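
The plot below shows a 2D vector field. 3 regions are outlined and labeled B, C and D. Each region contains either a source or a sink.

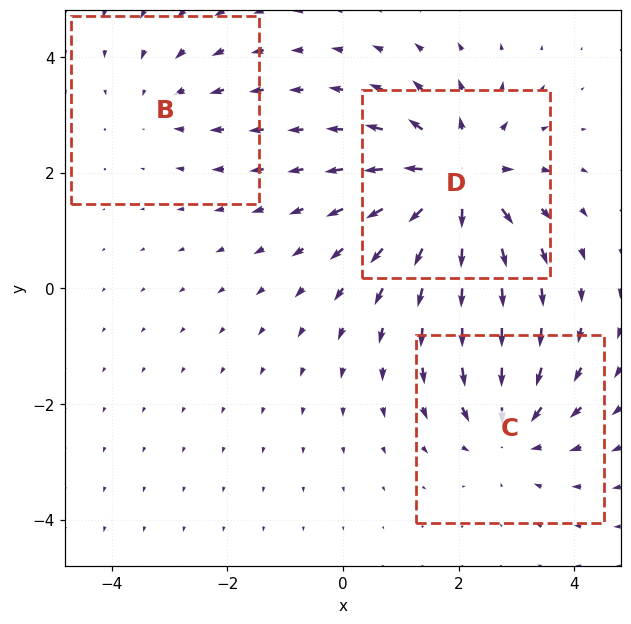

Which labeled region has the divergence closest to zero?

Divergence at each region's feature centre — B: about -2, C: about -3, D: about +5. Region B is closest to zero.

B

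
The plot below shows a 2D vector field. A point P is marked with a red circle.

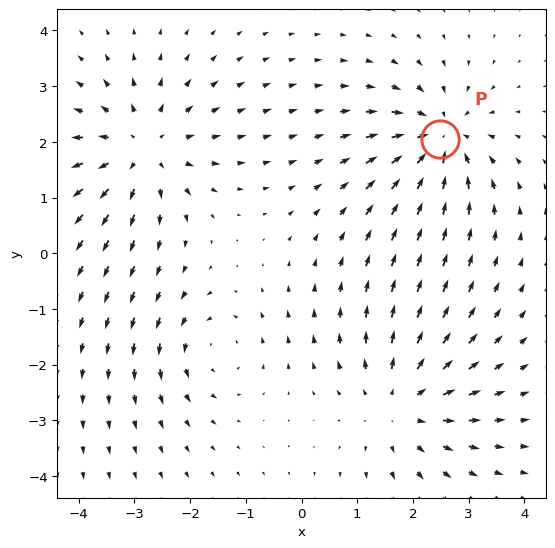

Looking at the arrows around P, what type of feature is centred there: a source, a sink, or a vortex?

At P (2.5, 2.1) the arrows converge inward. Divergence about -5, curl ≈0 — negative divergence with near-zero curl is a sink.

sink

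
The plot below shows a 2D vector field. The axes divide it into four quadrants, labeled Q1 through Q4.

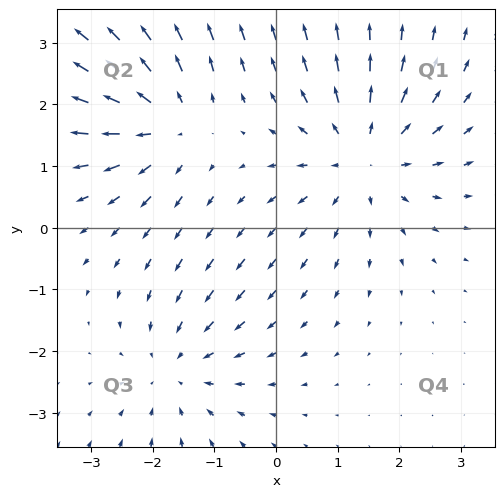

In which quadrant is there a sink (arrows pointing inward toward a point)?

The sink sits at approximately (-1.6, -2.3), which lies in quadrant Q3. The divergence there is about -3, negative as expected for a sink.

Q3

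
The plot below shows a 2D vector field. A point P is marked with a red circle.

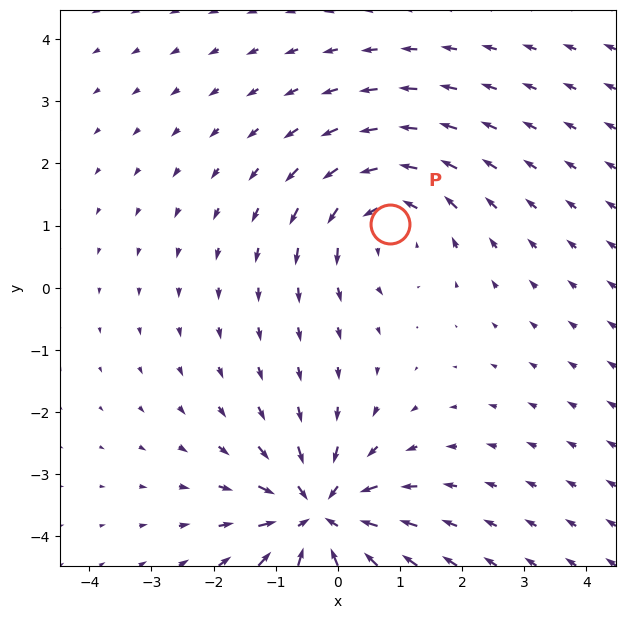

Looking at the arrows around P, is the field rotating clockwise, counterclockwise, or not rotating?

Near P at (0.8, 1.0) the arrows circulate counterclockwise. The curl (z-component) there is about +3; positive curl means counterclockwise rotation.

counterclockwise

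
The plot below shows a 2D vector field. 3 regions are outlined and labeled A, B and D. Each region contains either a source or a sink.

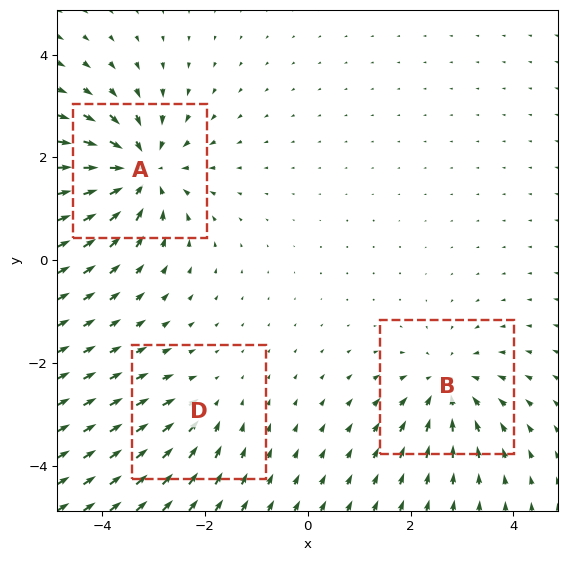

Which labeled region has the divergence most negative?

A

Divergence at each region's feature centre — A: about -5, B: about -4, D: about -2. Region A is most negative.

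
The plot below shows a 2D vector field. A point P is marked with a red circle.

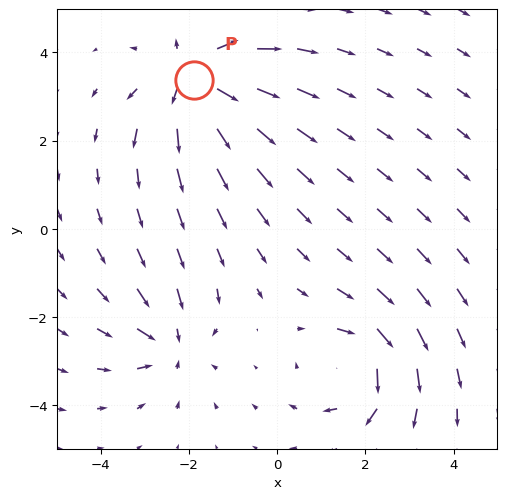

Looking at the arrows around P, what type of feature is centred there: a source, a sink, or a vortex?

source

At P (-1.9, 3.4) the arrows spread outward. Divergence about +5, curl ≈0 — positive divergence with near-zero curl is a source.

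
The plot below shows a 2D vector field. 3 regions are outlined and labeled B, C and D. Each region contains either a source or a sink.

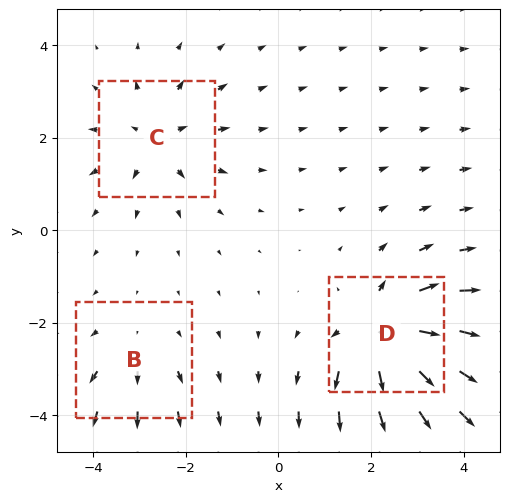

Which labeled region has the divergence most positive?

D

Divergence at each region's feature centre — B: about +2, C: about +4, D: about +6. Region D is most positive.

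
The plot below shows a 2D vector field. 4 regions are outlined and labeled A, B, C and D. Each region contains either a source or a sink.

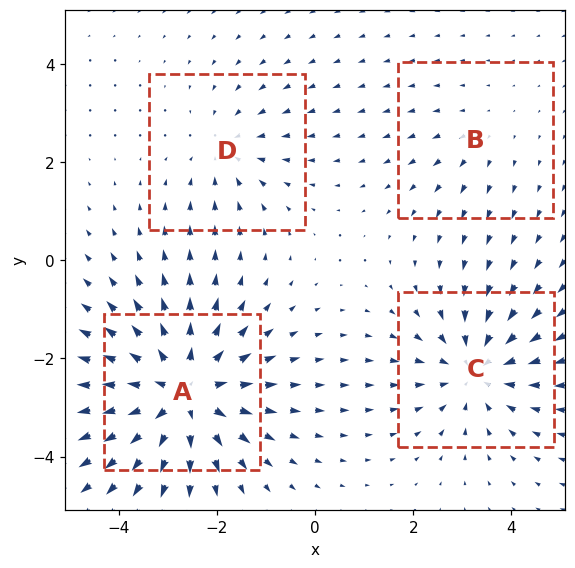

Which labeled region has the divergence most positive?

Divergence at each region's feature centre — A: about +6, B: about +2, C: about -4, D: about -3. Region A is most positive.

A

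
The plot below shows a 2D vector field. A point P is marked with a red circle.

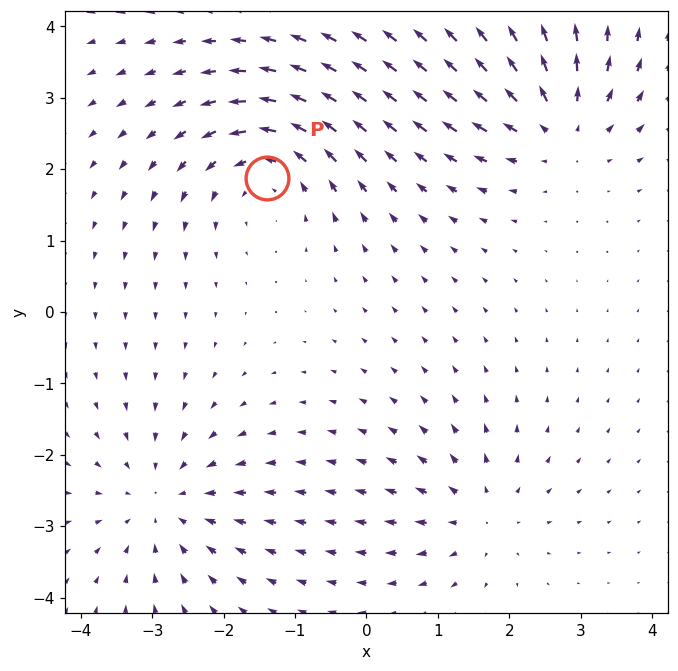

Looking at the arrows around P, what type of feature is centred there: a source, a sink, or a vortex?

At P (-1.4, 1.9) the arrows circulate counterclockwise. Divergence ≈0, curl about +4 — near-zero divergence with nonzero curl is a vortex.

vortex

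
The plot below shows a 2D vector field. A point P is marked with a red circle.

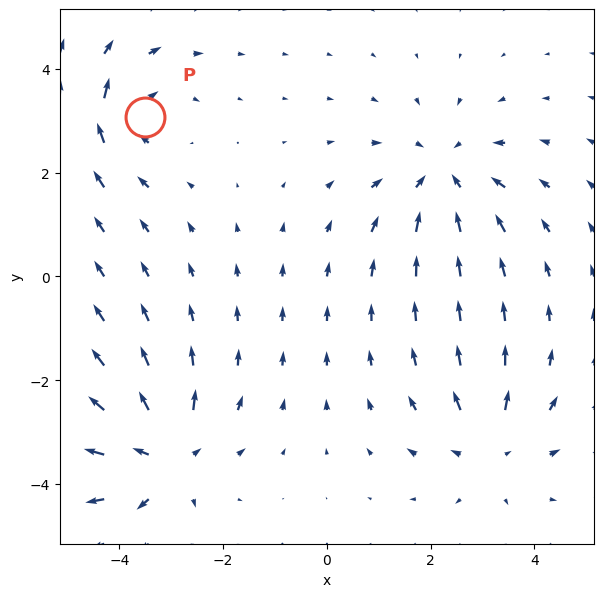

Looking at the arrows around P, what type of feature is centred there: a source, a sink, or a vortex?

vortex

At P (-3.5, 3.1) the arrows circulate clockwise. Divergence ≈0, curl about -3 — near-zero divergence with nonzero curl is a vortex.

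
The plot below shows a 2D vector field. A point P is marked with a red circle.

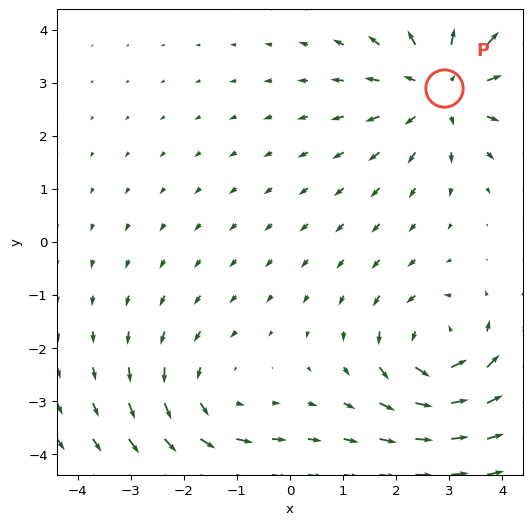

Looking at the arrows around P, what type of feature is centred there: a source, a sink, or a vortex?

source

At P (2.9, 2.9) the arrows spread outward. Divergence about +4, curl ≈0 — positive divergence with near-zero curl is a source.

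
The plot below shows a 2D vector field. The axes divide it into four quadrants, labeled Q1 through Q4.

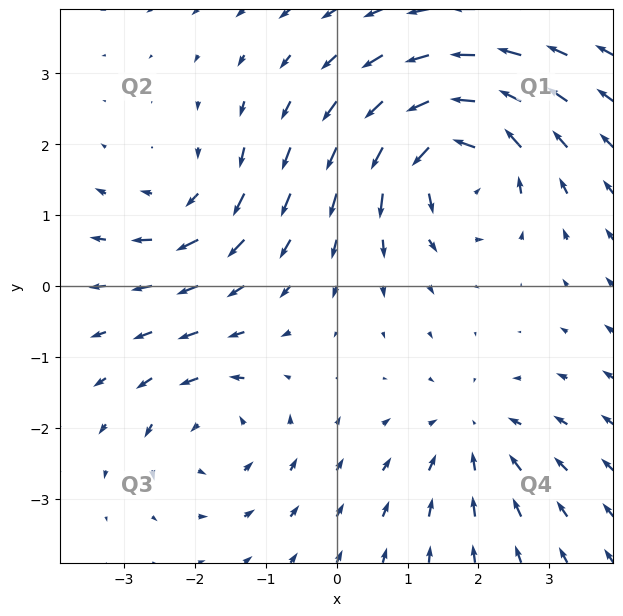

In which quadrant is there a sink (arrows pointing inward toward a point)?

The sink sits at approximately (1.9, -2.1), which lies in quadrant Q4. The divergence there is about -3, negative as expected for a sink.

Q4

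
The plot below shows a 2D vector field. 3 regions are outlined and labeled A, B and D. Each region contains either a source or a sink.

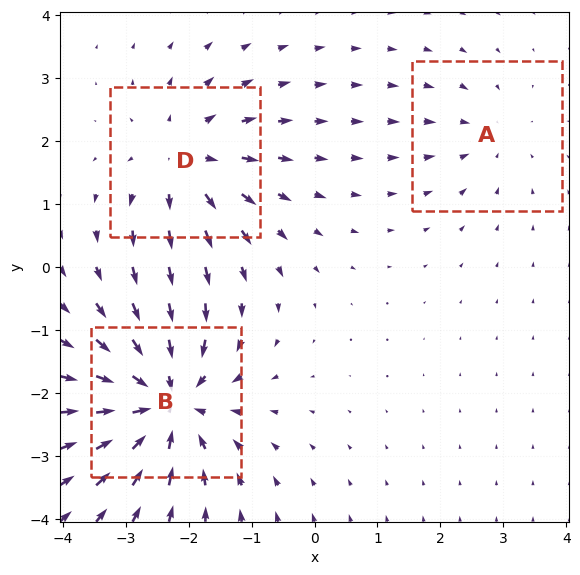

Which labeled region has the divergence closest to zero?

A

Divergence at each region's feature centre — A: about -2, B: about -5, D: about +3. Region A is closest to zero.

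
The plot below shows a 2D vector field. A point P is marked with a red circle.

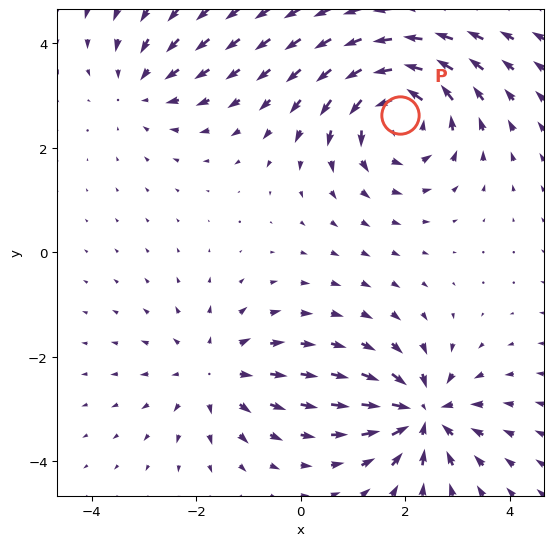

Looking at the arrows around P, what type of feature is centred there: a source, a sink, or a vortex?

vortex

At P (1.9, 2.6) the arrows circulate counterclockwise. Divergence ≈0, curl about +5 — near-zero divergence with nonzero curl is a vortex.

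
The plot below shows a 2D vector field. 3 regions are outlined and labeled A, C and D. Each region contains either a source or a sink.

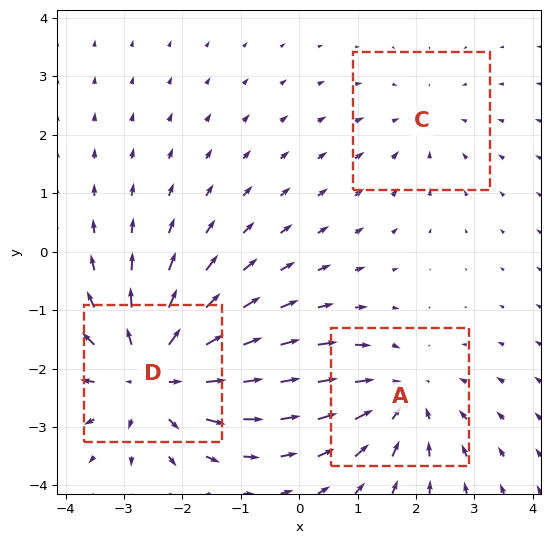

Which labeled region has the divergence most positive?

Divergence at each region's feature centre — A: about -3, C: about -2, D: about +4. Region D is most positive.

D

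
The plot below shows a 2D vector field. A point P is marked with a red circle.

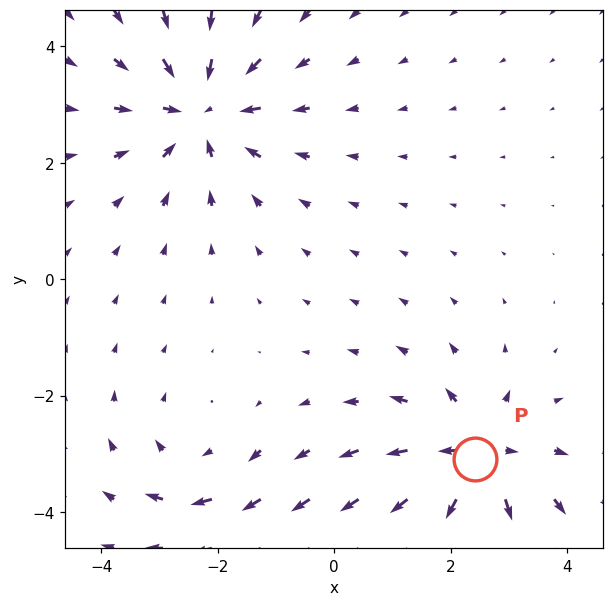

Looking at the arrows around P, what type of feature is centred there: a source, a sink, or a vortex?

At P (2.4, -3.1) the arrows spread outward. Divergence about +6, curl ≈0 — positive divergence with near-zero curl is a source.

source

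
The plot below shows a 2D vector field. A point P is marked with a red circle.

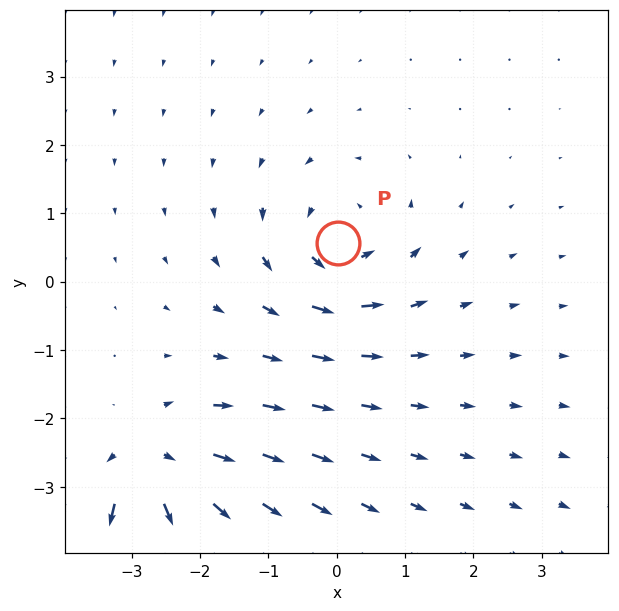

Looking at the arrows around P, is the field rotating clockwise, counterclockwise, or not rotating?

Near P at (0.0, 0.6) the arrows circulate counterclockwise. The curl (z-component) there is about +4; positive curl means counterclockwise rotation.

counterclockwise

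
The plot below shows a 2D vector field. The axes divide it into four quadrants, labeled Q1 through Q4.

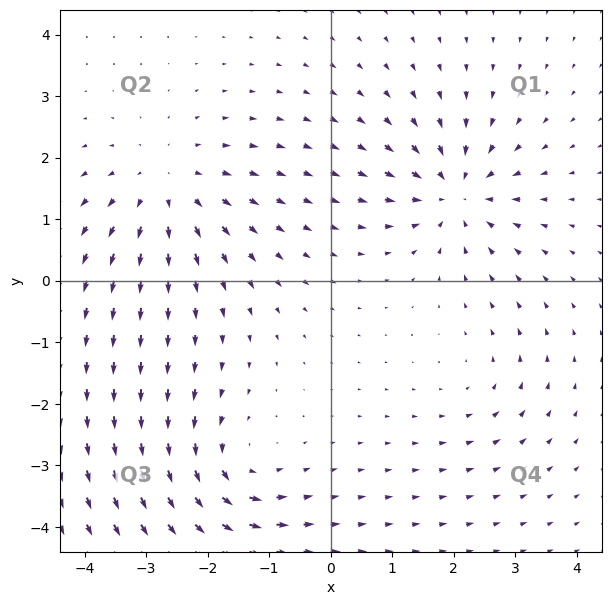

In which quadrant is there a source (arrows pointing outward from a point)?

Q2

The source sits at approximately (-2.7, 1.5), which lies in quadrant Q2. The divergence there is about +4, positive as expected for a source.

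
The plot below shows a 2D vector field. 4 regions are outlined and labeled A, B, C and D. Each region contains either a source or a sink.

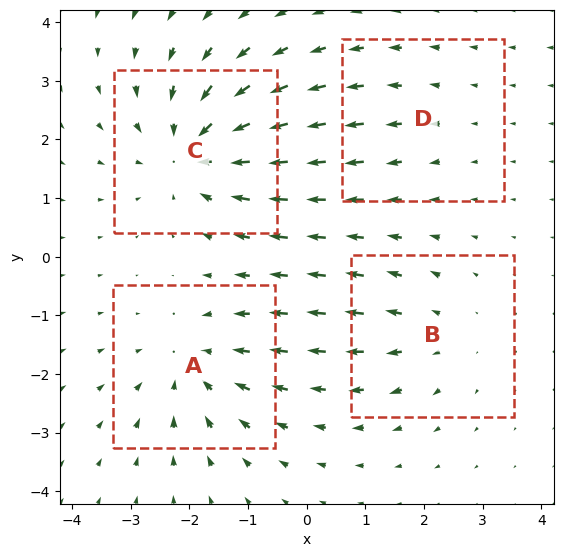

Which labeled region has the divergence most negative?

C

Divergence at each region's feature centre — A: about -4, B: about +3, C: about -6, D: about +2. Region C is most negative.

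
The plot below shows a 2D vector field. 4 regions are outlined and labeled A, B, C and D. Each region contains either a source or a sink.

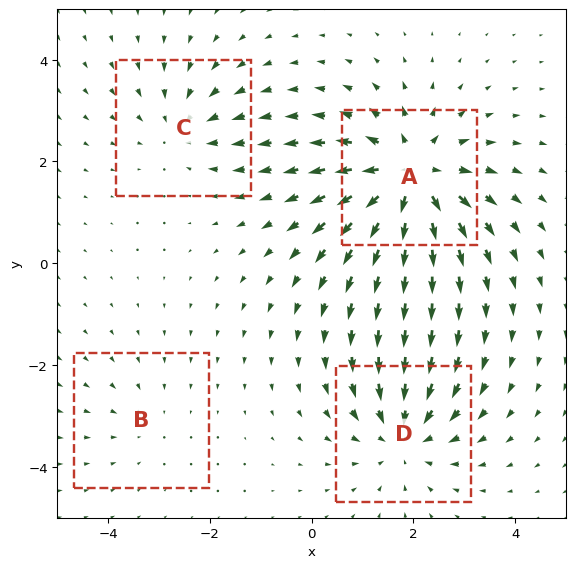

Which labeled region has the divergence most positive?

A

Divergence at each region's feature centre — A: about +6, B: about -2, C: about -3, D: about -4. Region A is most positive.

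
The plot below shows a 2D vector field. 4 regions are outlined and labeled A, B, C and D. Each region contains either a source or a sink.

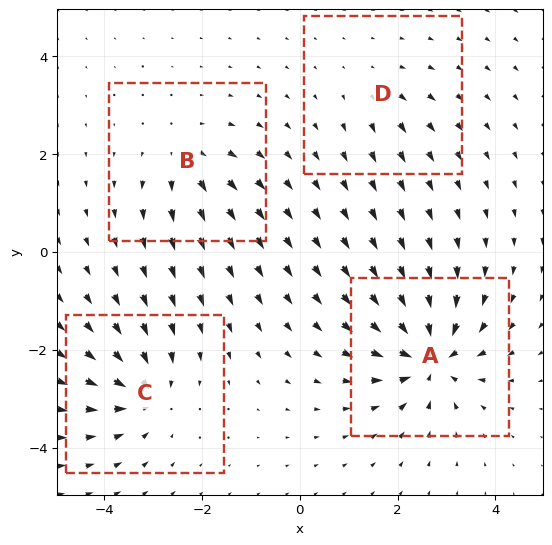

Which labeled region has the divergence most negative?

A

Divergence at each region's feature centre — A: about -9, B: about +4, C: about -6, D: about +3. Region A is most negative.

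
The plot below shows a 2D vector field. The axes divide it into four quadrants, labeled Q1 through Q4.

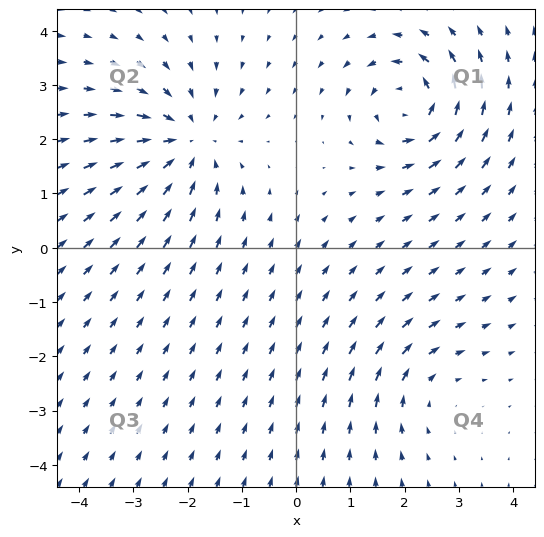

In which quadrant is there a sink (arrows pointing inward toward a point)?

Q2

The sink sits at approximately (-2.0, 1.9), which lies in quadrant Q2. The divergence there is about -5, negative as expected for a sink.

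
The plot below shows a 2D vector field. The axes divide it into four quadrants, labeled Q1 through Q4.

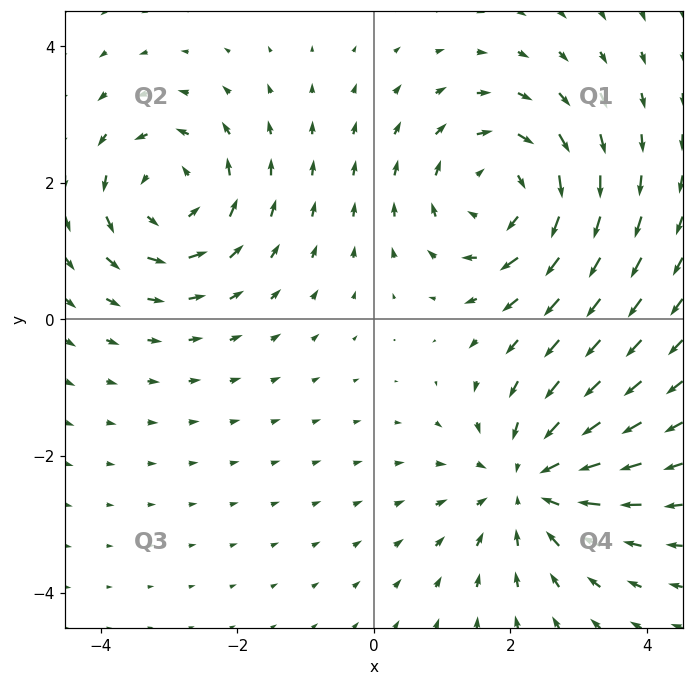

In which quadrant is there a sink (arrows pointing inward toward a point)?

Q4

The sink sits at approximately (2.3, -2.4), which lies in quadrant Q4. The divergence there is about -4, negative as expected for a sink.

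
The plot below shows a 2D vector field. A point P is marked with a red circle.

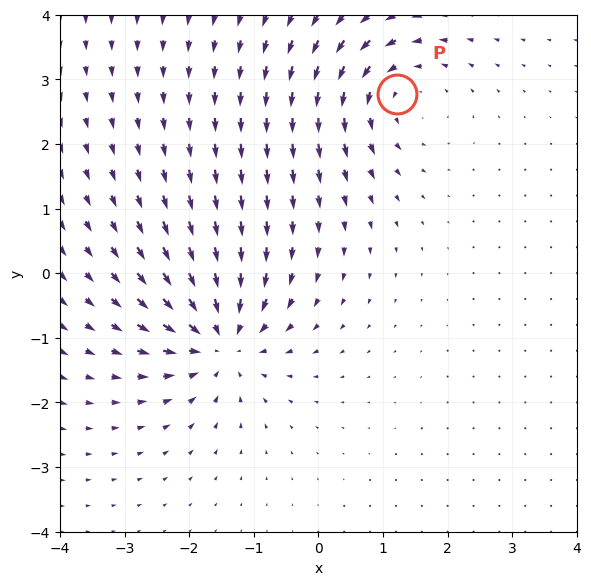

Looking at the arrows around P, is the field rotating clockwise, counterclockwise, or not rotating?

Near P at (1.2, 2.8) the arrows circulate counterclockwise. The curl (z-component) there is about +3; positive curl means counterclockwise rotation.

counterclockwise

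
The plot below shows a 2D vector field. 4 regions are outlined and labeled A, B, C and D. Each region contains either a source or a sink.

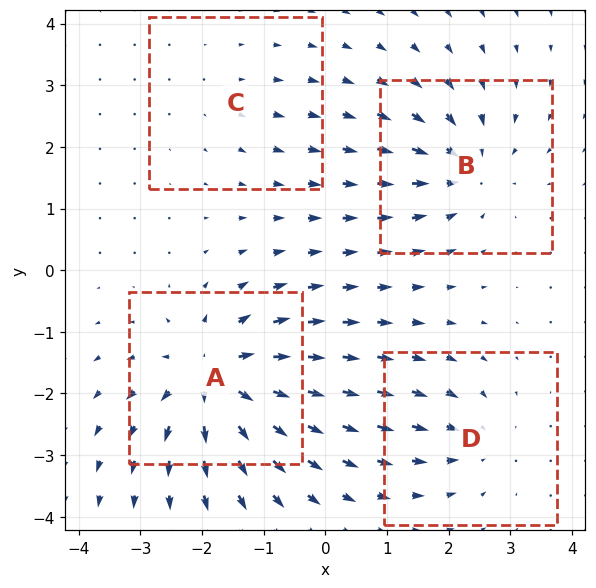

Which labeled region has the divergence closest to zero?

Divergence at each region's feature centre — A: about +8, B: about -5, C: about +2, D: about -4. Region C is closest to zero.

C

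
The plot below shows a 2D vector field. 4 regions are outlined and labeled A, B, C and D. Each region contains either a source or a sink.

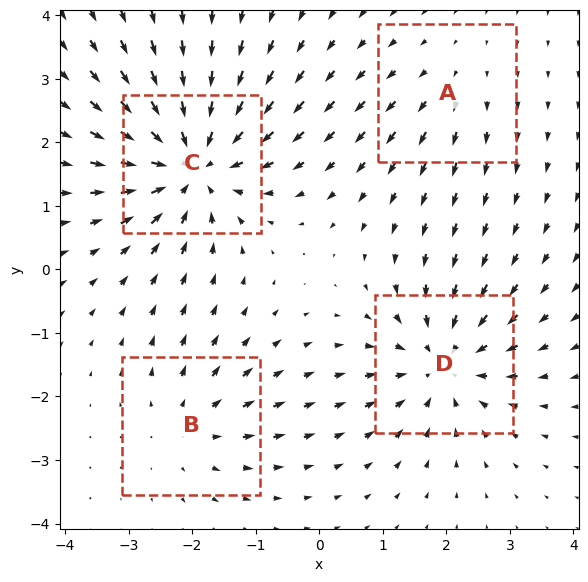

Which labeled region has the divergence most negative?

C

Divergence at each region's feature centre — A: about +2, B: about +3, C: about -7, D: about -5. Region C is most negative.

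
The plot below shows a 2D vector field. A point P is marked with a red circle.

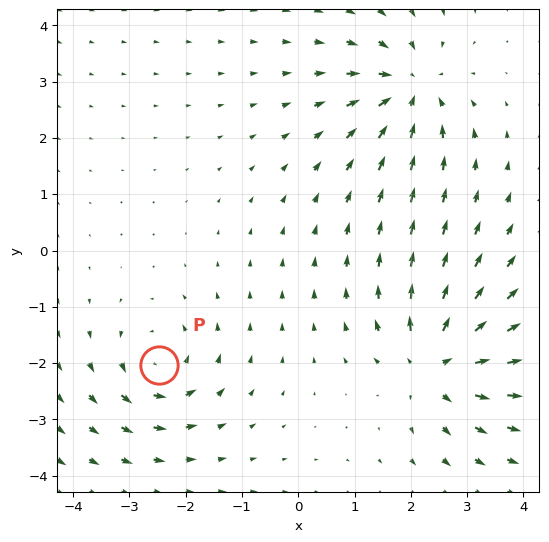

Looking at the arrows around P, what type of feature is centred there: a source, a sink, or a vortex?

vortex

At P (-2.5, -2.0) the arrows circulate counterclockwise. Divergence ≈0, curl about +4 — near-zero divergence with nonzero curl is a vortex.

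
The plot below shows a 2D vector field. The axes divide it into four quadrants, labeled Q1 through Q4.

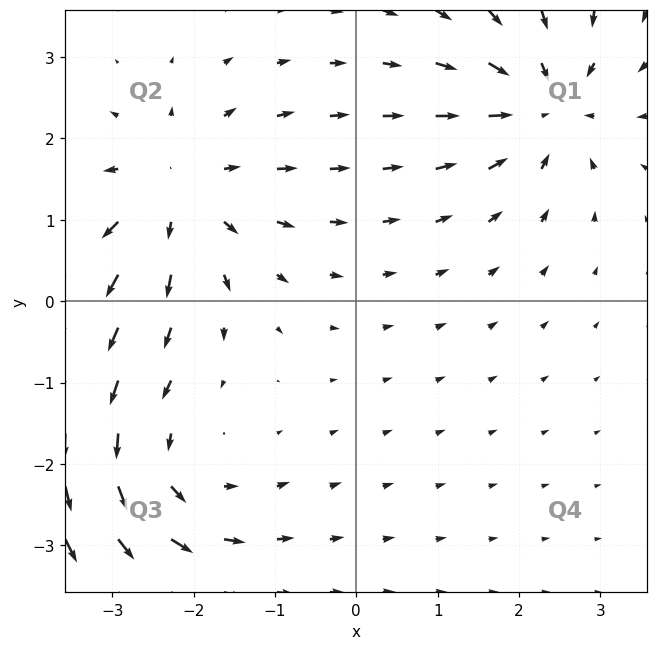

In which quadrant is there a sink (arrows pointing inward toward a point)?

The sink sits at approximately (2.3, 2.4), which lies in quadrant Q1. The divergence there is about -5, negative as expected for a sink.

Q1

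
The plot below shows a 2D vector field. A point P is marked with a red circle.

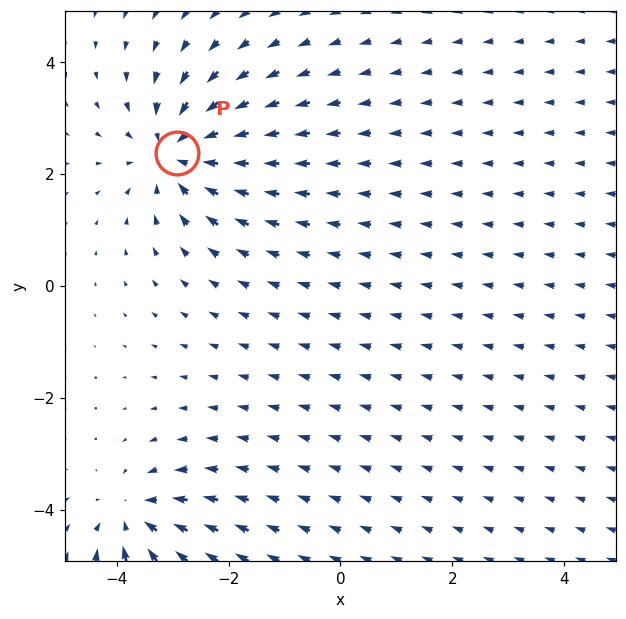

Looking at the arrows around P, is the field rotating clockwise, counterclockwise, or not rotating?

Near P at (-2.9, 2.4) the arrows show no circulation. The curl there is ≈0.

not rotating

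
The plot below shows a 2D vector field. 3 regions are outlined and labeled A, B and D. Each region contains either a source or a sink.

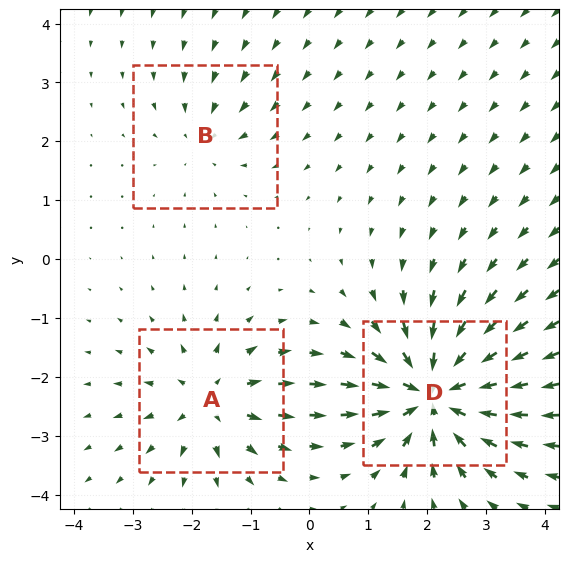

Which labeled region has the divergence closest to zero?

B

Divergence at each region's feature centre — A: about +4, B: about -2, D: about -7. Region B is closest to zero.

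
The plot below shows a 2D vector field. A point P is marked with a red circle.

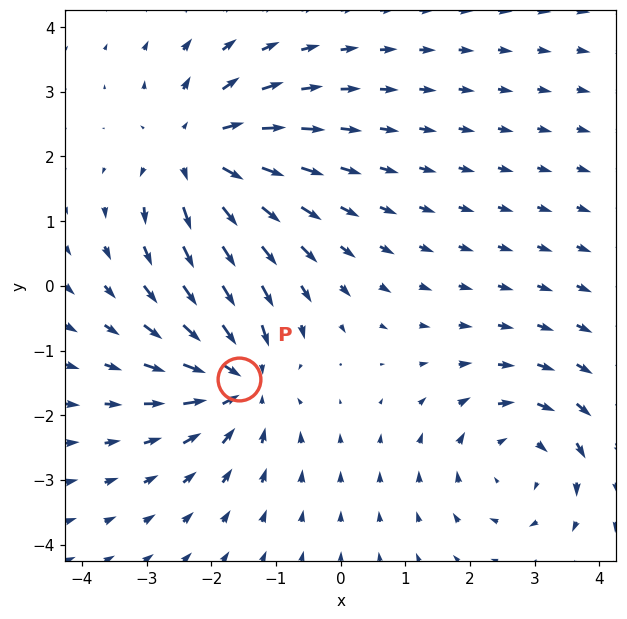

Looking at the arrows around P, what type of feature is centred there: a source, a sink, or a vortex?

At P (-1.6, -1.4) the arrows converge inward. Divergence about -5, curl ≈0 — negative divergence with near-zero curl is a sink.

sink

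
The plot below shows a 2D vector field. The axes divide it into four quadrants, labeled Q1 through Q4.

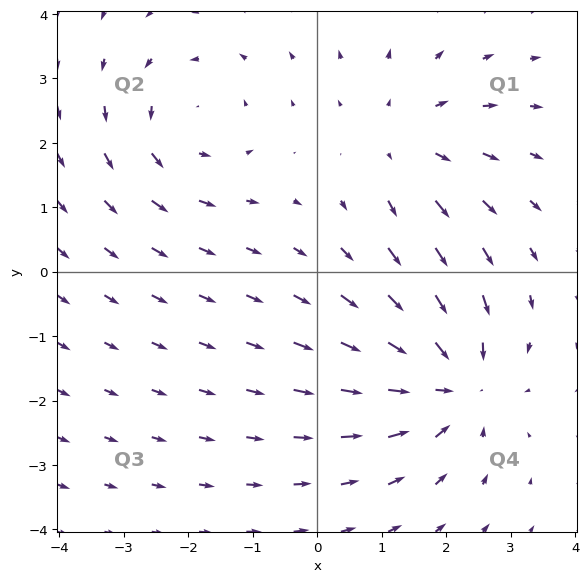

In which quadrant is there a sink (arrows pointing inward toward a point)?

Q4

The sink sits at approximately (2.1, -1.7), which lies in quadrant Q4. The divergence there is about -4, negative as expected for a sink.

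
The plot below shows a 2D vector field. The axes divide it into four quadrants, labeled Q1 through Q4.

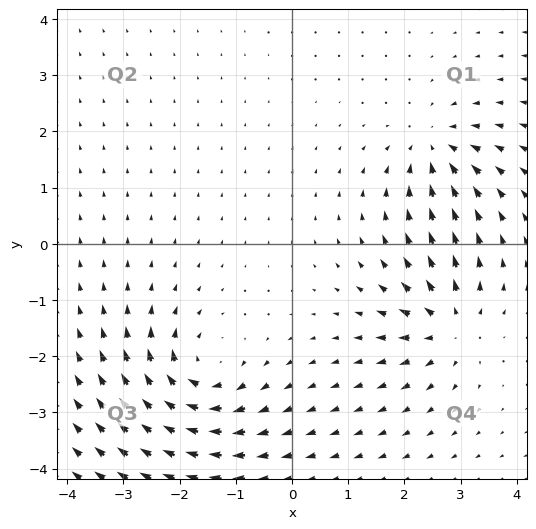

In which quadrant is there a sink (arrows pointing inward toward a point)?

Q1

The sink sits at approximately (2.5, 1.7), which lies in quadrant Q1. The divergence there is about -4, negative as expected for a sink.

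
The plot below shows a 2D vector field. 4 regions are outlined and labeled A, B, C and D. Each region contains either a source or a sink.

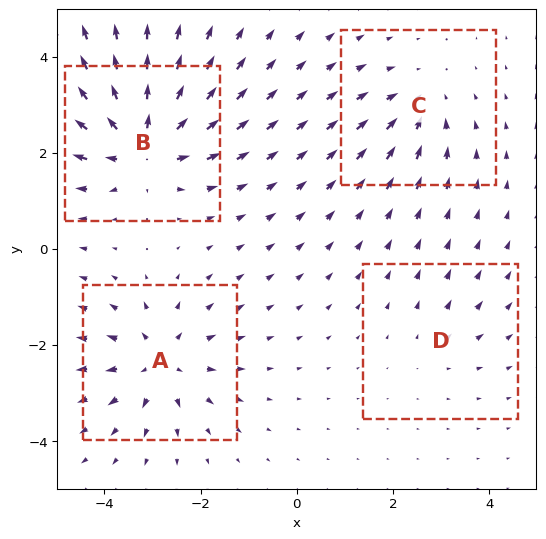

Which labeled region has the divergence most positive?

Divergence at each region's feature centre — A: about +5, B: about +7, C: about -4, D: about +2. Region B is most positive.

B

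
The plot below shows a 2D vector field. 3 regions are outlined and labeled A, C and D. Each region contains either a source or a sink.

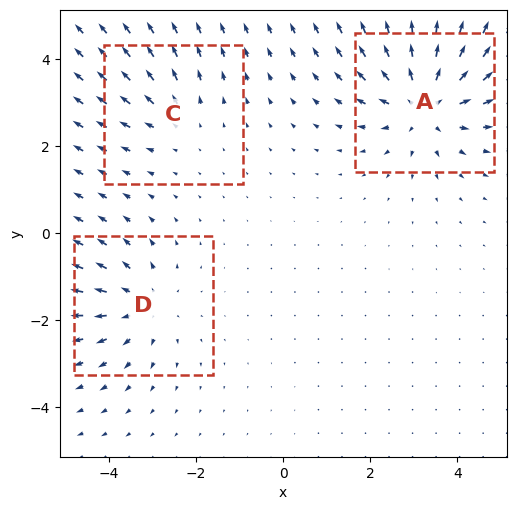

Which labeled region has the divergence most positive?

Divergence at each region's feature centre — A: about +5, C: about +2, D: about +3. Region A is most positive.

A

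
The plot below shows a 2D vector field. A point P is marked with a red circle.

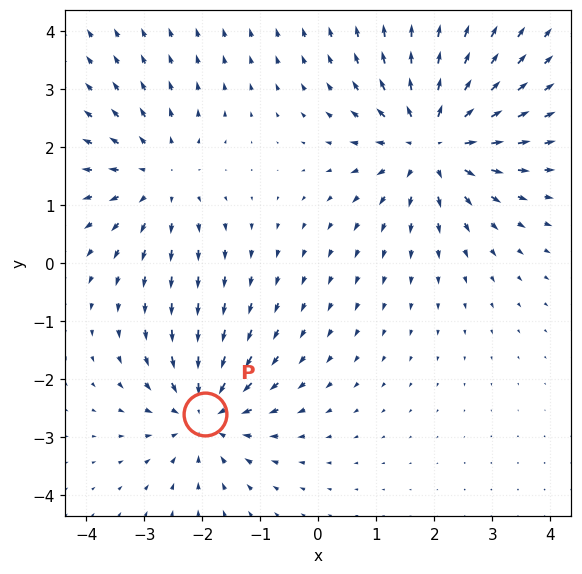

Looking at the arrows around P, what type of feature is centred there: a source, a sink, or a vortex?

At P (-2.0, -2.6) the arrows converge inward. Divergence about -3, curl ≈0 — negative divergence with near-zero curl is a sink.

sink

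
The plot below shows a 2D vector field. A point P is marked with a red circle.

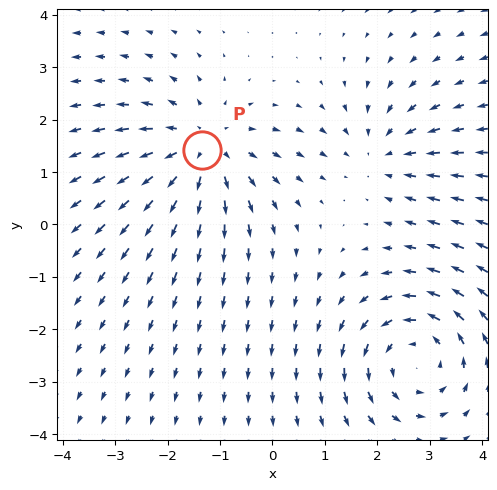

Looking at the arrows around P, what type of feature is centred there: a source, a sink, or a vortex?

source

At P (-1.3, 1.4) the arrows spread outward. Divergence about +3, curl ≈0 — positive divergence with near-zero curl is a source.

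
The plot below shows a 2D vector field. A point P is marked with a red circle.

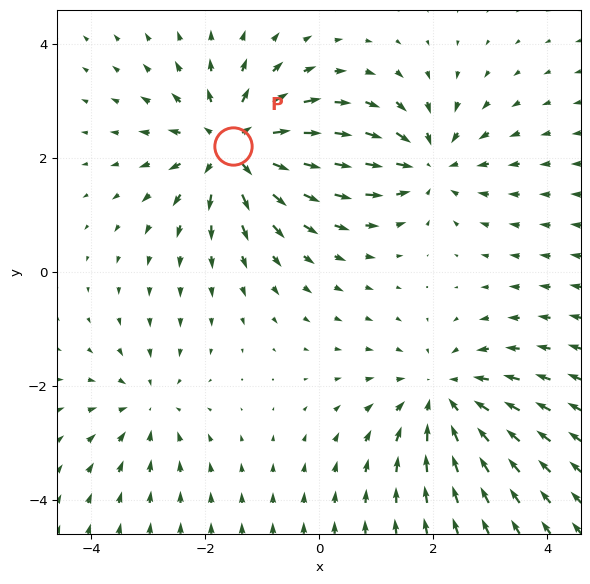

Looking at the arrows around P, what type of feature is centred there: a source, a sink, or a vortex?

source

At P (-1.5, 2.2) the arrows spread outward. Divergence about +6, curl ≈0 — positive divergence with near-zero curl is a source.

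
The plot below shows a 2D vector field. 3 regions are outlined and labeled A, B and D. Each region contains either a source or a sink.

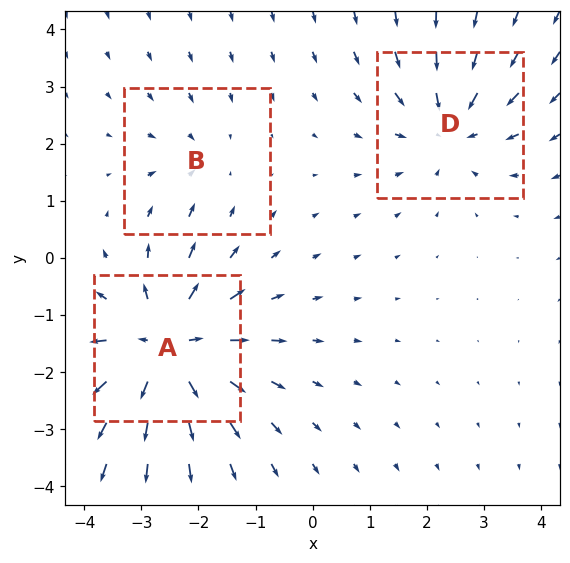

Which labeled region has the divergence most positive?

A

Divergence at each region's feature centre — A: about +5, B: about -2, D: about -3. Region A is most positive.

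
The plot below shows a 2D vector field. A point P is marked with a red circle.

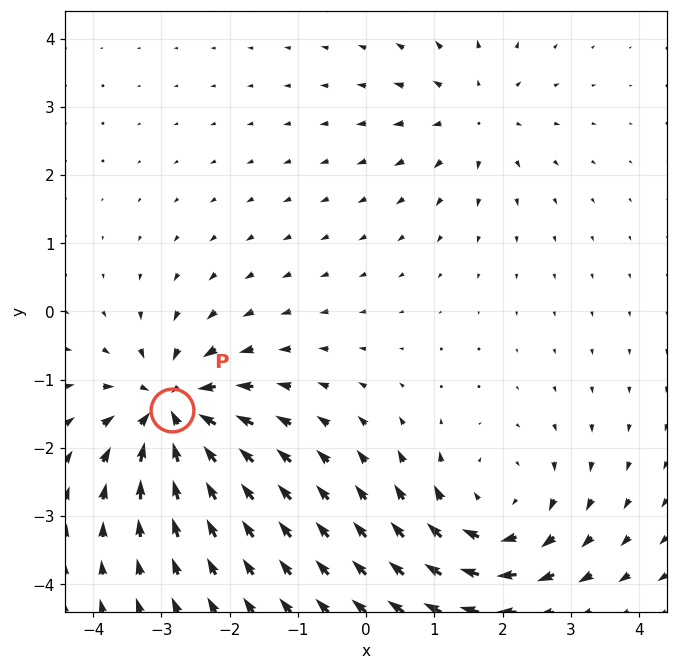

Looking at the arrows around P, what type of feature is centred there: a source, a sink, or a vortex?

At P (-2.8, -1.4) the arrows converge inward. Divergence about -7, curl ≈0 — negative divergence with near-zero curl is a sink.

sink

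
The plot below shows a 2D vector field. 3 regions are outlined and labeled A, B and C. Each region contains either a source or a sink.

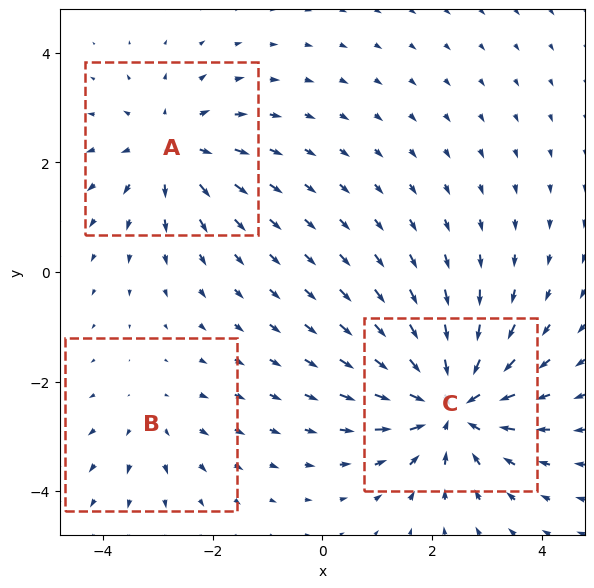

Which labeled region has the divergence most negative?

C

Divergence at each region's feature centre — A: about +3, B: about +2, C: about -5. Region C is most negative.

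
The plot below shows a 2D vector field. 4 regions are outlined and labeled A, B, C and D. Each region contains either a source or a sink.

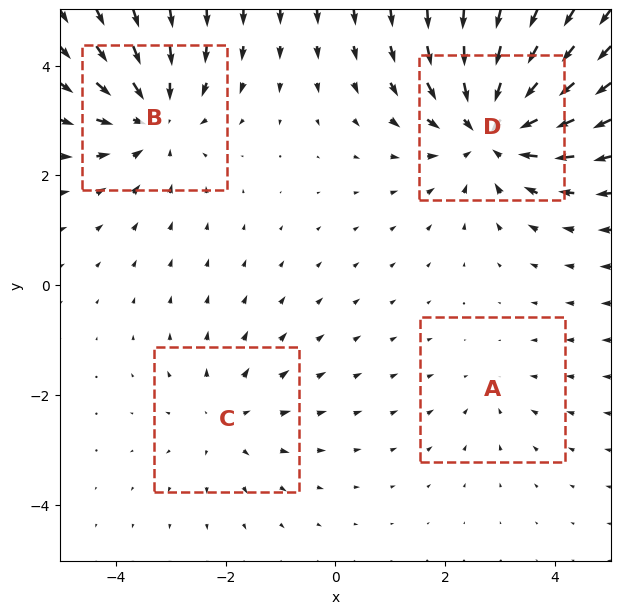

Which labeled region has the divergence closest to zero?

Divergence at each region's feature centre — A: about -2, B: about -4, C: about +3, D: about -6. Region A is closest to zero.

A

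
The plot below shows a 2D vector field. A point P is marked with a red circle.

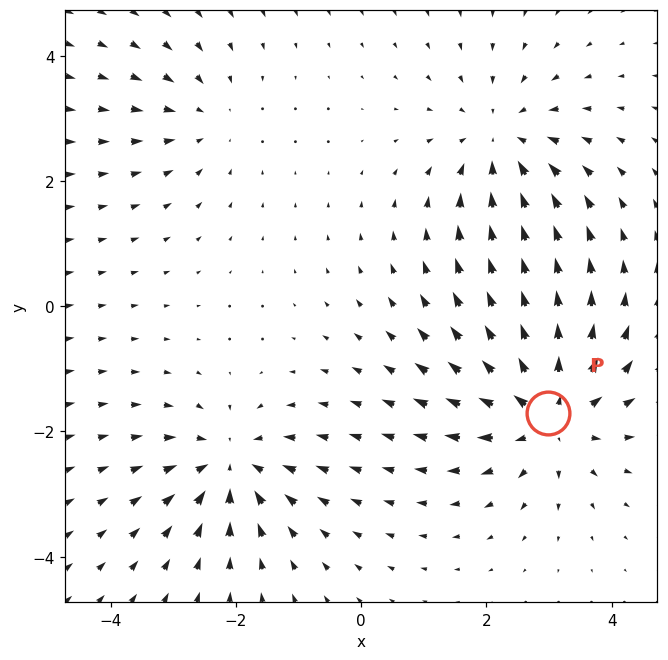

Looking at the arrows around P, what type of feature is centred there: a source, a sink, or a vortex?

source

At P (3.0, -1.7) the arrows spread outward. Divergence about +5, curl ≈0 — positive divergence with near-zero curl is a source.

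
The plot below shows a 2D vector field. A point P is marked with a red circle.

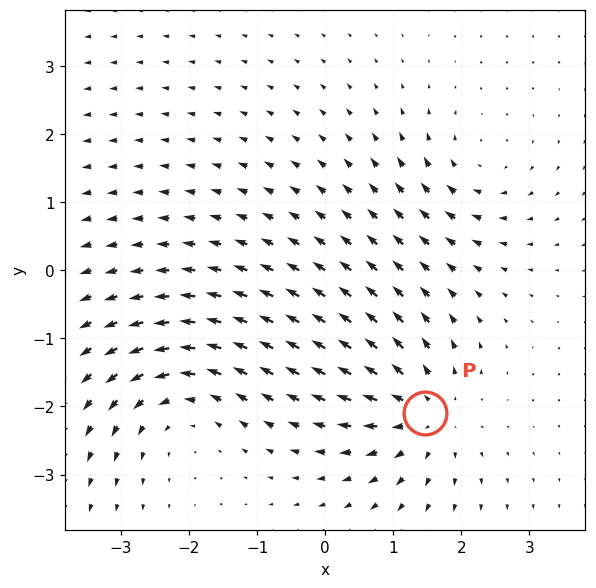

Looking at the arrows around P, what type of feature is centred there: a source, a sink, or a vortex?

source

At P (1.5, -2.1) the arrows spread outward. Divergence about +5, curl ≈0 — positive divergence with near-zero curl is a source.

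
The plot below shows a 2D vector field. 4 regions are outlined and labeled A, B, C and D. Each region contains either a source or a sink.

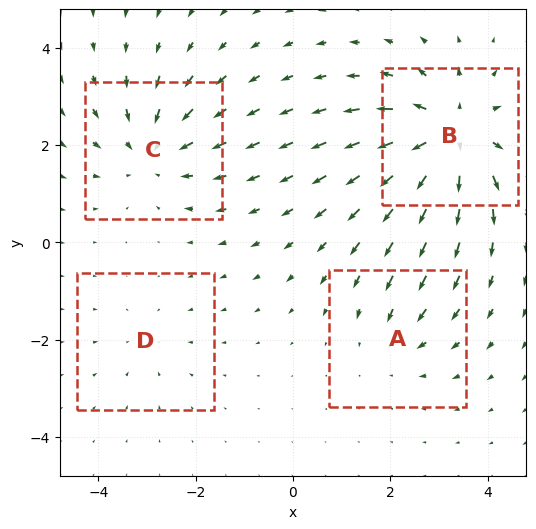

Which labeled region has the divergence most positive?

B

Divergence at each region's feature centre — A: about -3, B: about +6, C: about -4, D: about -2. Region B is most positive.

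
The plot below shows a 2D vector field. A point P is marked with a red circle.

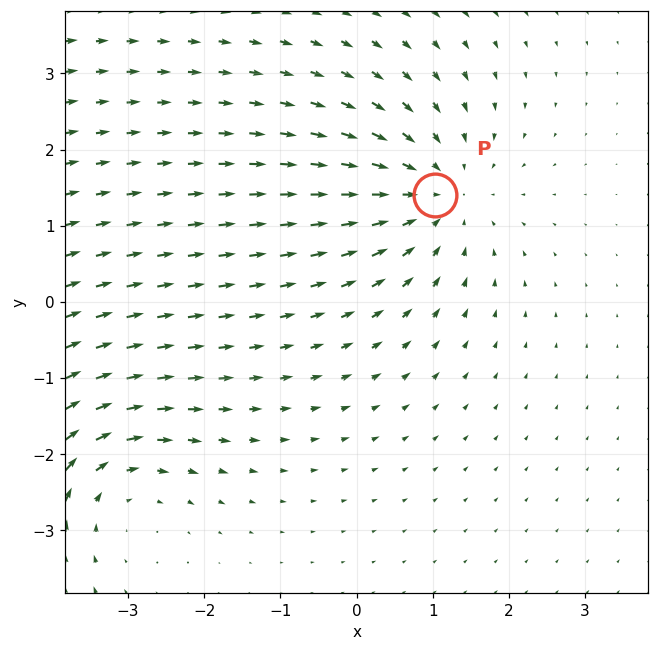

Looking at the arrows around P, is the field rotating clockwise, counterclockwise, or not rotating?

not rotating

Near P at (1.0, 1.4) the arrows show no circulation. The curl there is ≈0.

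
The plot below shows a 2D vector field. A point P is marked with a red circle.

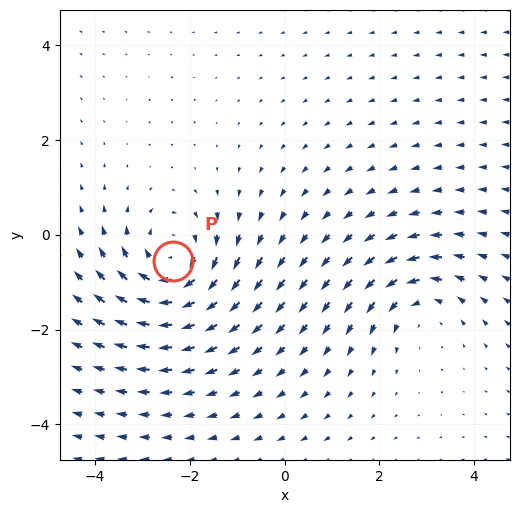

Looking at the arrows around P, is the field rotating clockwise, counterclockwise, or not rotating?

clockwise

Near P at (-2.4, -0.6) the arrows circulate clockwise. The curl (z-component) there is about -5; negative curl means clockwise rotation.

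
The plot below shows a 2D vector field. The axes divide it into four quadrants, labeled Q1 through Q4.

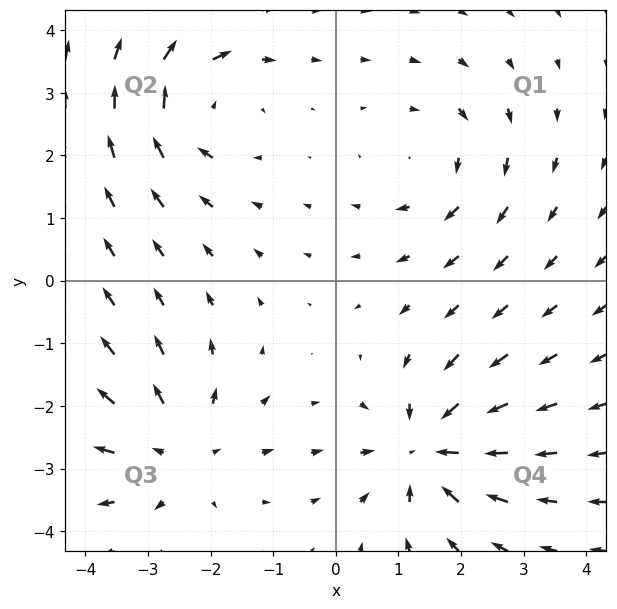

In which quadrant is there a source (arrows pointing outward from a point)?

Q3

The source sits at approximately (-2.5, -2.7), which lies in quadrant Q3. The divergence there is about +4, positive as expected for a source.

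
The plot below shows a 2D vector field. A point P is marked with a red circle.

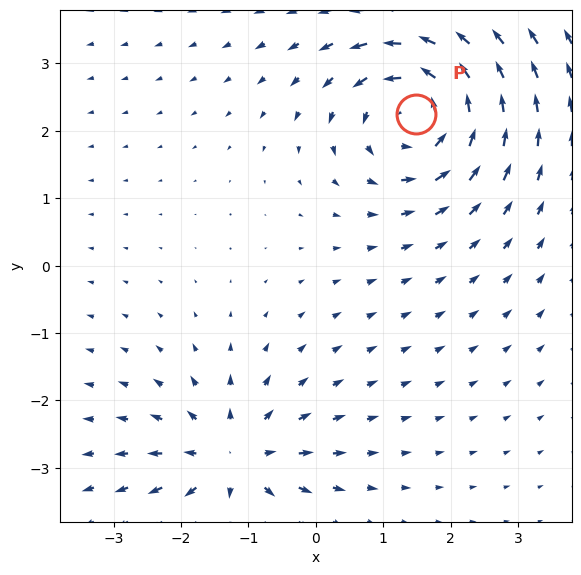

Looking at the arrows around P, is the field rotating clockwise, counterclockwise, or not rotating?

counterclockwise

Near P at (1.5, 2.3) the arrows circulate counterclockwise. The curl (z-component) there is about +5; positive curl means counterclockwise rotation.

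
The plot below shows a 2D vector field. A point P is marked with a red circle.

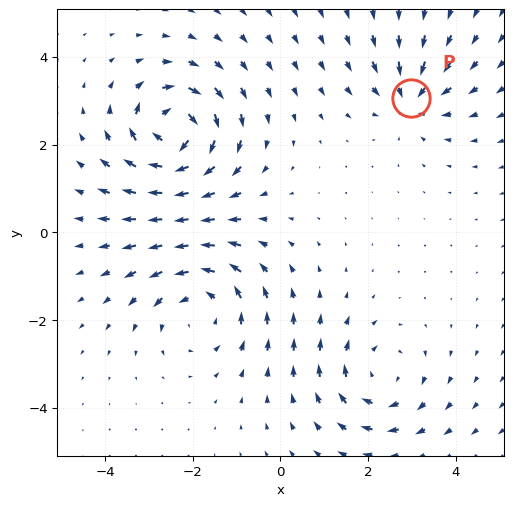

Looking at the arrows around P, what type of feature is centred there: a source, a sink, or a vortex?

sink

At P (3.0, 3.1) the arrows converge inward. Divergence about -4, curl ≈0 — negative divergence with near-zero curl is a sink.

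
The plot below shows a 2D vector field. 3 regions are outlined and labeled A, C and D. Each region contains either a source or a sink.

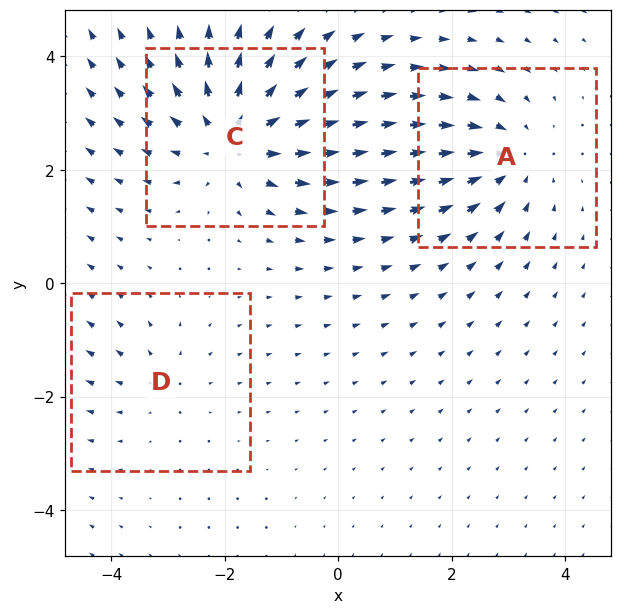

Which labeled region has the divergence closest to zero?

D

Divergence at each region's feature centre — A: about -3, C: about +5, D: about +2. Region D is closest to zero.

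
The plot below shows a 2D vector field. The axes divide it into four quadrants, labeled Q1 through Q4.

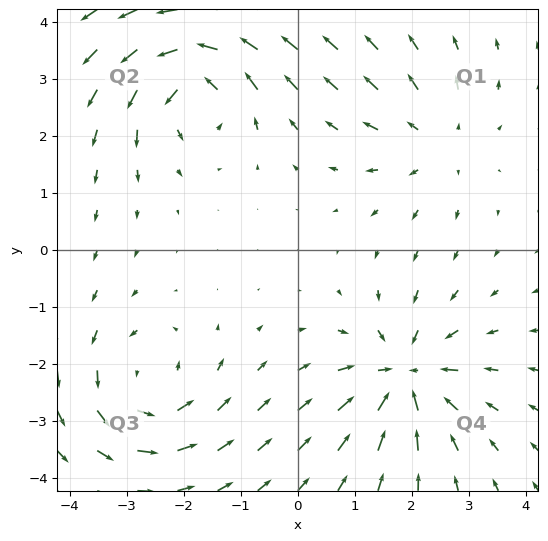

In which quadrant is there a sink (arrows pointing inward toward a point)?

The sink sits at approximately (1.9, -2.2), which lies in quadrant Q4. The divergence there is about -6, negative as expected for a sink.

Q4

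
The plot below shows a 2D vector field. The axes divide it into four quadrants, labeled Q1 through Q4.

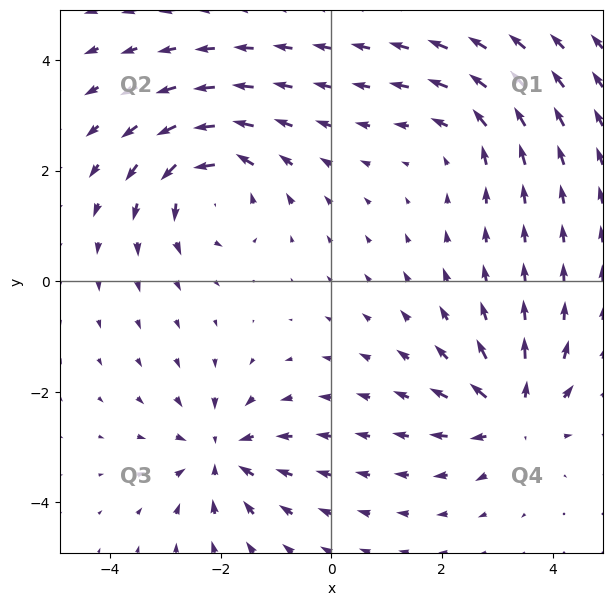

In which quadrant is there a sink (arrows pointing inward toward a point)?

Q3

The sink sits at approximately (-2.0, -3.1), which lies in quadrant Q3. The divergence there is about -5, negative as expected for a sink.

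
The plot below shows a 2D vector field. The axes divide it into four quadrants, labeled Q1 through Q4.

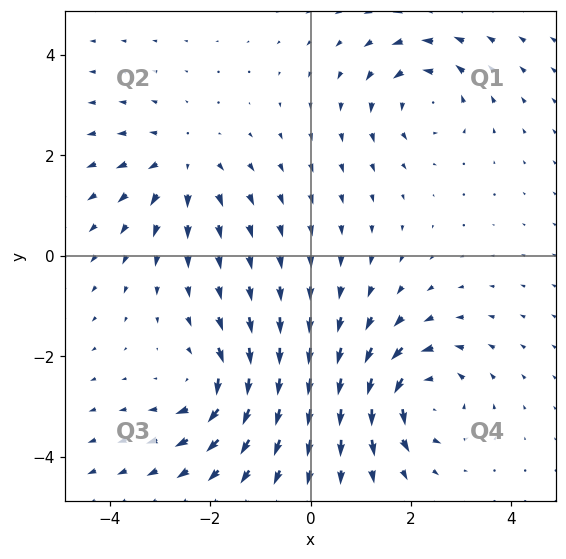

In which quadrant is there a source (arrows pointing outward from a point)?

Q2

The source sits at approximately (-2.5, 1.8), which lies in quadrant Q2. The divergence there is about +4, positive as expected for a source.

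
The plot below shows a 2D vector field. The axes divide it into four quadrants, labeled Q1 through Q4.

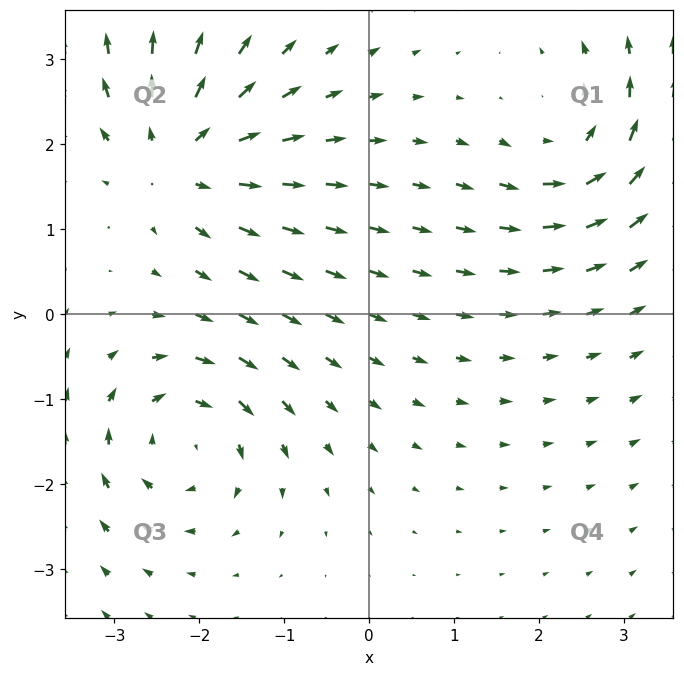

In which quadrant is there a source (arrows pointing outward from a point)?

Q2

The source sits at approximately (-2.2, 1.8), which lies in quadrant Q2. The divergence there is about +4, positive as expected for a source.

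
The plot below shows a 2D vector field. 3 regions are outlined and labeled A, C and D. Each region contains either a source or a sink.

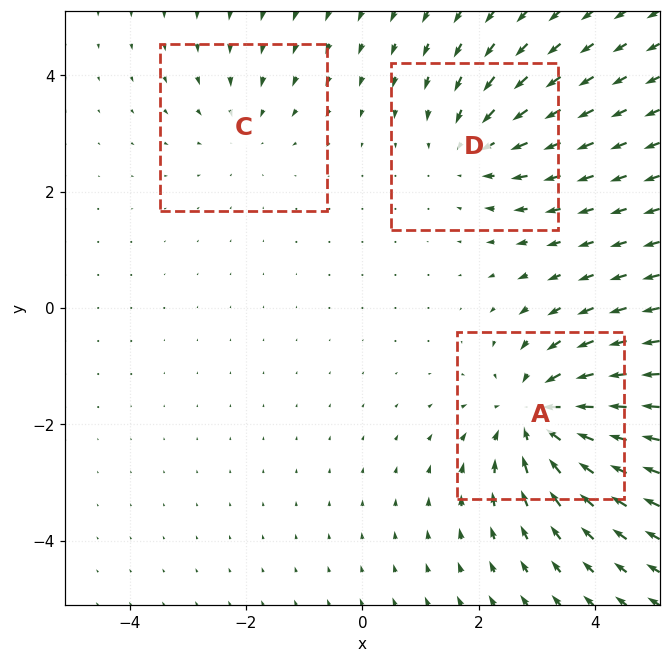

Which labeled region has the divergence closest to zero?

Divergence at each region's feature centre — A: about -5, C: about -2, D: about -3. Region C is closest to zero.

C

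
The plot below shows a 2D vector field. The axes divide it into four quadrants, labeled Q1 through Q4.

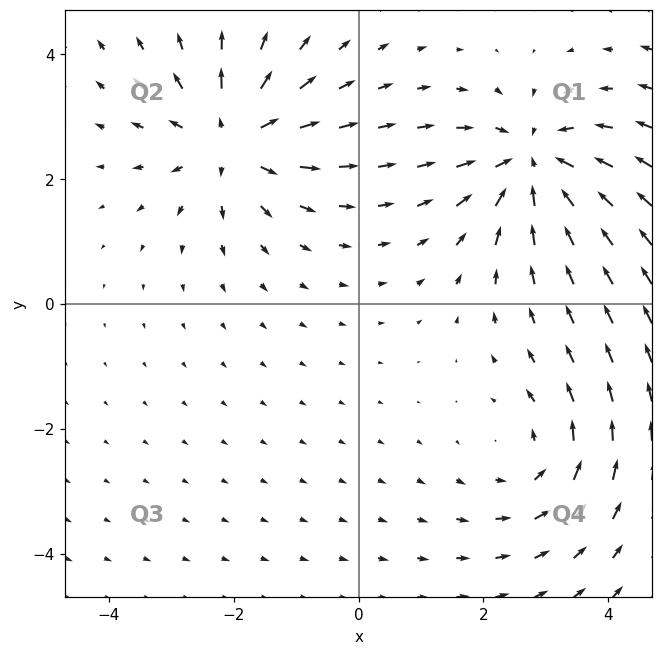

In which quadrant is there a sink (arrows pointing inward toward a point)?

The sink sits at approximately (2.8, 2.3), which lies in quadrant Q1. The divergence there is about -5, negative as expected for a sink.

Q1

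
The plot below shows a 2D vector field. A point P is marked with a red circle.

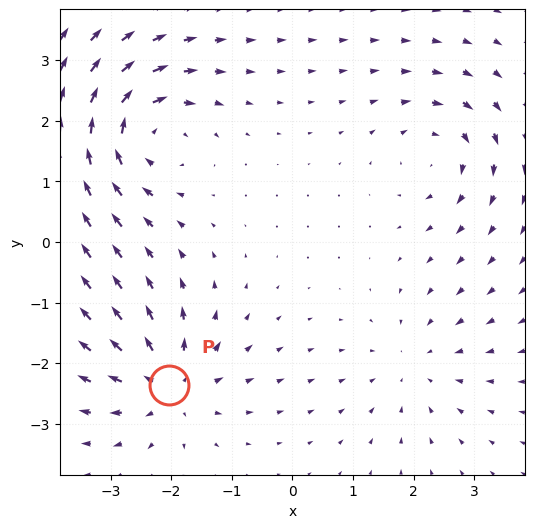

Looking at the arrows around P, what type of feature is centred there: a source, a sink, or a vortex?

At P (-2.0, -2.4) the arrows spread outward. Divergence about +5, curl ≈0 — positive divergence with near-zero curl is a source.

source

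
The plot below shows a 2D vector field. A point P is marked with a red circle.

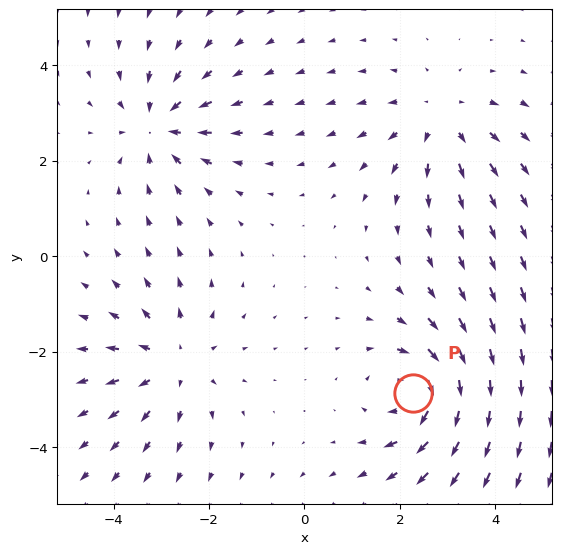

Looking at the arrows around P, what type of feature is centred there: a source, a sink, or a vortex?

vortex

At P (2.3, -2.9) the arrows circulate clockwise. Divergence ≈0, curl about -5 — near-zero divergence with nonzero curl is a vortex.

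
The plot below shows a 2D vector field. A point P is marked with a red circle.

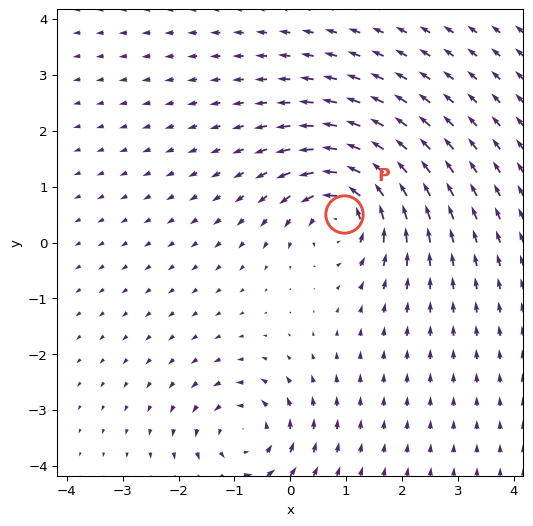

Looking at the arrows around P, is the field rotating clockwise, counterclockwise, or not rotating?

Near P at (1.0, 0.5) the arrows circulate counterclockwise. The curl (z-component) there is about +6; positive curl means counterclockwise rotation.

counterclockwise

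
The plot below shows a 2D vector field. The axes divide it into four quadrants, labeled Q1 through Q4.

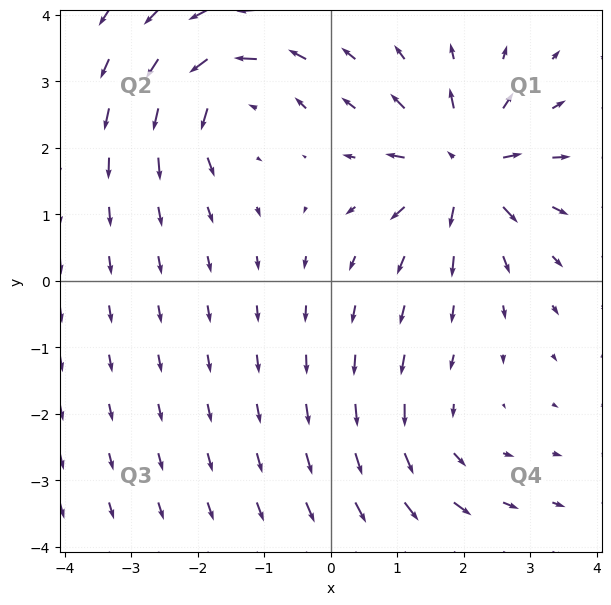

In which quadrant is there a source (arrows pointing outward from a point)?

Q1

The source sits at approximately (2.0, 1.7), which lies in quadrant Q1. The divergence there is about +7, positive as expected for a source.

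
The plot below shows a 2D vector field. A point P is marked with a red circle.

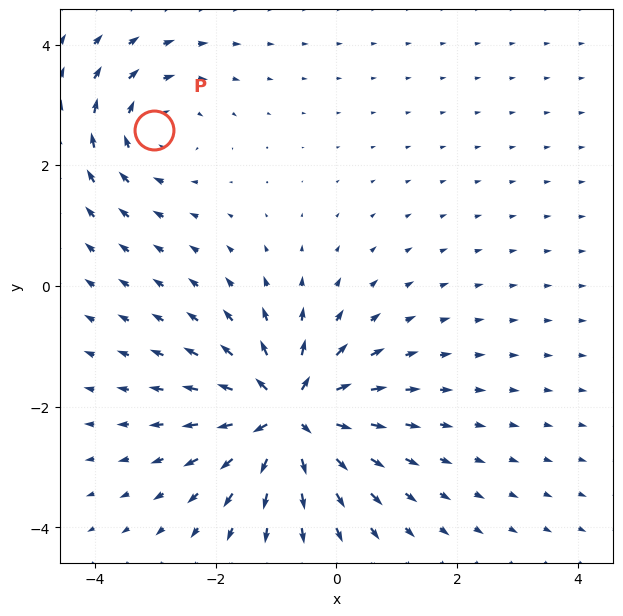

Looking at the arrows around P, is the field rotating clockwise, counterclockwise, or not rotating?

clockwise

Near P at (-3.0, 2.6) the arrows circulate clockwise. The curl (z-component) there is about -3; negative curl means clockwise rotation.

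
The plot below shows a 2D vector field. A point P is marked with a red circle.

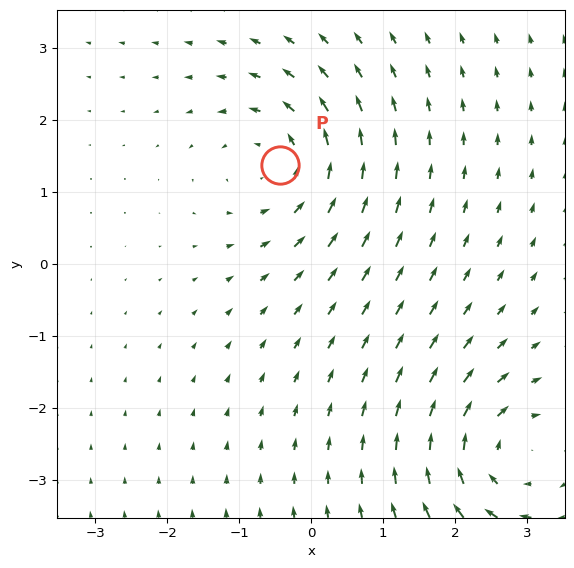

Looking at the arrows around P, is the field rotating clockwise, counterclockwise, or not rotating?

counterclockwise

Near P at (-0.4, 1.4) the arrows circulate counterclockwise. The curl (z-component) there is about +4; positive curl means counterclockwise rotation.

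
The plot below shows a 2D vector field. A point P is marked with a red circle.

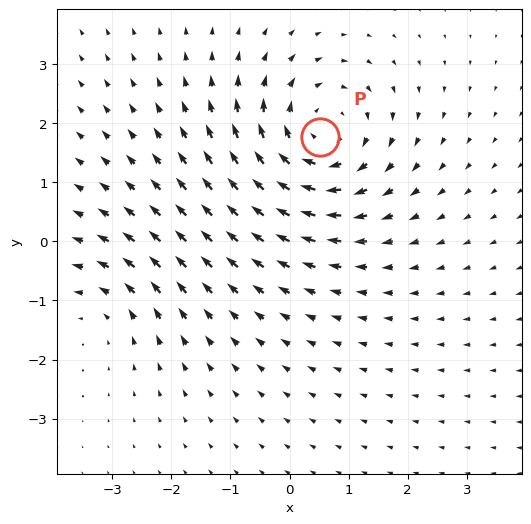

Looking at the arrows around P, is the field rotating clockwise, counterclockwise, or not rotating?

clockwise

Near P at (0.5, 1.8) the arrows circulate clockwise. The curl (z-component) there is about -4; negative curl means clockwise rotation.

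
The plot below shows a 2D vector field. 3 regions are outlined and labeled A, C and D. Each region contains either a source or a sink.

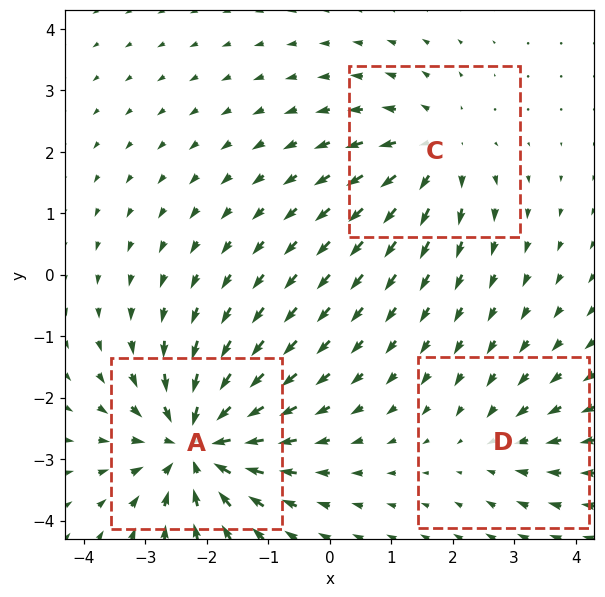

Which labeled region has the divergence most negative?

Divergence at each region's feature centre — A: about -5, C: about +3, D: about -2. Region A is most negative.

A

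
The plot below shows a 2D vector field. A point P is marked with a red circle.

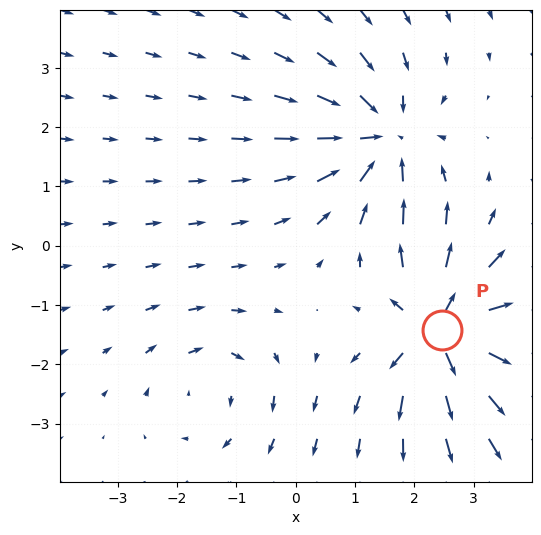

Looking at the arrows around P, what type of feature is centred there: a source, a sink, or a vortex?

source

At P (2.5, -1.4) the arrows spread outward. Divergence about +7, curl ≈0 — positive divergence with near-zero curl is a source.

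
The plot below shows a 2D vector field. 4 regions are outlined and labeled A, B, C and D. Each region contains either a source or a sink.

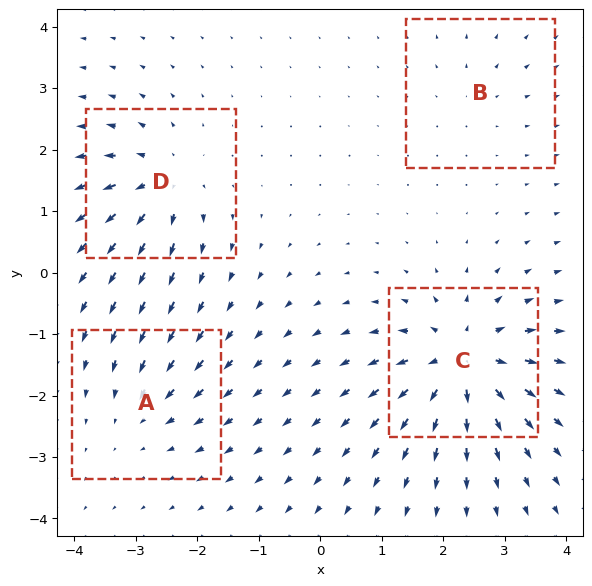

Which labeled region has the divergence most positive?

Divergence at each region's feature centre — A: about -4, B: about +3, C: about +9, D: about +6. Region C is most positive.

C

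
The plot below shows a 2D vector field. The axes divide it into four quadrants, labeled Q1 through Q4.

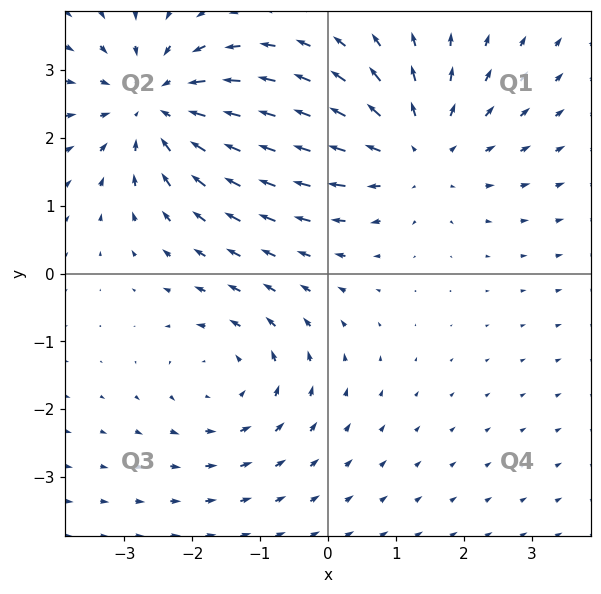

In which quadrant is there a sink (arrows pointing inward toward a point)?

Q2

The sink sits at approximately (-2.5, 2.5), which lies in quadrant Q2. The divergence there is about -4, negative as expected for a sink.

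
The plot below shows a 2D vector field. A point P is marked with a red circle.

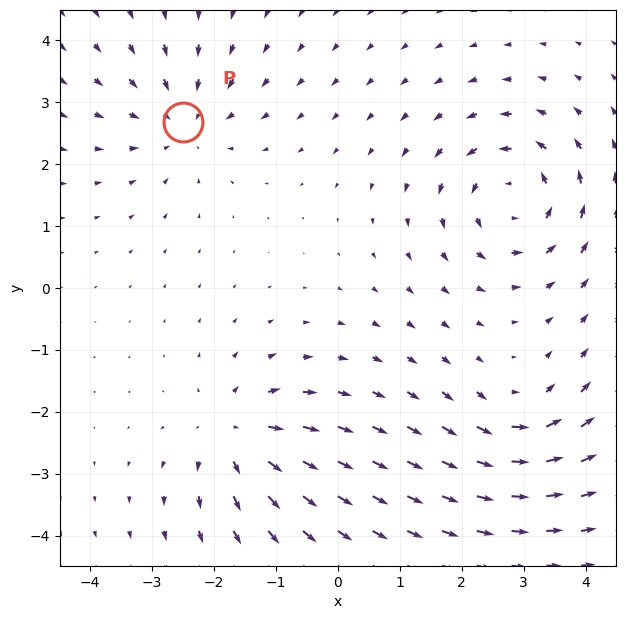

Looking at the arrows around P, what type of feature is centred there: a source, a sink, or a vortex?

sink

At P (-2.5, 2.7) the arrows converge inward. Divergence about -3, curl ≈0 — negative divergence with near-zero curl is a sink.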